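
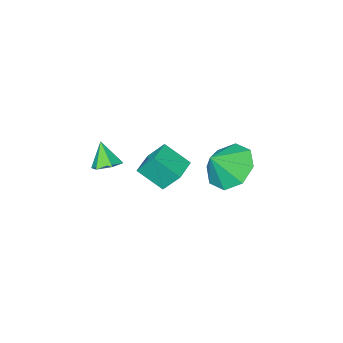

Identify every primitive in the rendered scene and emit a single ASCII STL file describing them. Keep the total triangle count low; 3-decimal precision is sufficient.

solid 
facet normal 0.094 0.508 -0.856
outer loop
vertex 1.181 -0.155 -1.141
vertex 0.749 0.197 -0.98
vertex 1.297 0.328 -0.842
endloop
endfacet
facet normal 0.840 -0.417 0.348
outer loop
vertex 1.181 -0.155 -1.141
vertex 1.297 0.328 -0.842
vertex 0.651 -0.337 -0.08
endloop
endfacet
facet normal 0.094 0.509 -0.856
outer loop
vertex 1.297 0.328 -0.842
vertex 0.749 0.197 -0.98
vertex 0.865 0.68 -0.68
endloop
endfacet
facet normal 0.556 0.332 0.762
outer loop
vertex 1.297 0.328 -0.842
vertex 0.865 0.68 -0.68
vertex 0.651 -0.337 -0.08
endloop
endfacet
facet normal 0.093 0.509 -0.856
outer loop
vertex 0.865 0.68 -0.68
vertex 0.749 0.197 -0.98
vertex 0.317 0.548 -0.818
endloop
endfacet
facet normal -0.325 0.530 0.783
outer loop
vertex 0.865 0.68 -0.68
vertex 0.317 0.548 -0.818
vertex 0.651 -0.337 -0.08
endloop
endfacet
facet normal 0.092 0.508 -0.856
outer loop
vertex 0.317 0.548 -0.818
vertex 0.749 0.197 -0.98
vertex 0.201 0.065 -1.117
endloop
endfacet
facet normal -0.920 -0.021 0.391
outer loop
vertex 0.317 0.548 -0.818
vertex 0.201 0.065 -1.117
vertex 0.651 -0.337 -0.08
endloop
endfacet
facet normal 0.092 0.507 -0.857
outer loop
vertex 0.201 0.065 -1.117
vertex 0.749 0.197 -0.98
vertex 0.633 -0.287 -1.279
endloop
endfacet
facet normal -0.637 -0.771 -0.023
outer loop
vertex 0.201 0.065 -1.117
vertex 0.633 -0.287 -1.279
vertex 0.651 -0.337 -0.08
endloop
endfacet
facet normal 0.094 0.507 -0.857
outer loop
vertex 0.633 -0.287 -1.279
vertex 0.749 0.197 -0.98
vertex 1.181 -0.155 -1.141
endloop
endfacet
facet normal 0.244 -0.969 -0.044
outer loop
vertex 0.633 -0.287 -1.279
vertex 1.181 -0.155 -1.141
vertex 0.651 -0.337 -0.08
endloop
endfacet
facet normal -0.441 0.664 -0.604
outer loop
vertex -2.102 1.192 -1.548
vertex -1.246 1.745 -1.565
vertex -1.757 0.631 -2.417
endloop
endfacet
facet normal -0.840 -0.543 0.017
outer loop
vertex -1.214 -0.185 -1.675
vertex -2.102 1.192 -1.548
vertex -1.757 0.631 -2.417
endloop
endfacet
facet normal -0.442 0.664 -0.603
outer loop
vertex -1.757 0.631 -2.417
vertex -1.246 1.745 -1.565
vertex -0.901 1.185 -2.434
endloop
endfacet
facet normal 0.317 -0.514 -0.797
outer loop
vertex -0.901 1.185 -2.434
vertex -1.214 -0.185 -1.675
vertex -1.757 0.631 -2.417
endloop
endfacet
facet normal -0.316 0.514 0.797
outer loop
vertex -2.102 1.192 -1.548
vertex -0.703 0.929 -0.823
vertex -1.246 1.745 -1.565
endloop
endfacet
facet normal -0.840 -0.543 0.017
outer loop
vertex -1.559 0.375 -0.806
vertex -2.102 1.192 -1.548
vertex -1.214 -0.185 -1.675
endloop
endfacet
facet normal -0.317 0.514 0.797
outer loop
vertex -1.559 0.375 -0.806
vertex -0.703 0.929 -0.823
vertex -2.102 1.192 -1.548
endloop
endfacet
facet normal 0.839 0.543 -0.017
outer loop
vertex -1.246 1.745 -1.565
vertex -0.703 0.929 -0.823
vertex -0.901 1.185 -2.434
endloop
endfacet
facet normal 0.316 -0.514 -0.797
outer loop
vertex -0.358 0.368 -1.692
vertex -1.214 -0.185 -1.675
vertex -0.901 1.185 -2.434
endloop
endfacet
facet normal 0.840 0.543 -0.017
outer loop
vertex -0.901 1.185 -2.434
vertex -0.703 0.929 -0.823
vertex -0.358 0.368 -1.692
endloop
endfacet
facet normal 0.441 -0.664 0.603
outer loop
vertex -0.358 0.368 -1.692
vertex -1.559 0.375 -0.806
vertex -1.214 -0.185 -1.675
endloop
endfacet
facet normal 0.442 -0.664 0.604
outer loop
vertex -0.703 0.929 -0.823
vertex -1.559 0.375 -0.806
vertex -0.358 0.368 -1.692
endloop
endfacet
facet normal -0.699 0.071 -0.712
outer loop
vertex -3.139 0.928 -3.389
vertex -3.87 1.173 -2.647
vertex -3.193 1.734 -3.256
endloop
endfacet
facet normal 0.994 0.079 -0.076
outer loop
vertex -3.139 0.928 -3.389
vertex -3.193 1.734 -3.256
vertex -3.03 1.087 -1.793
endloop
endfacet
facet normal -0.699 0.071 -0.711
outer loop
vertex -3.193 1.734 -3.256
vertex -3.87 1.173 -2.647
vertex -3.643 2.212 -2.766
endloop
endfacet
facet normal 0.798 0.579 0.167
outer loop
vertex -3.193 1.734 -3.256
vertex -3.643 2.212 -2.766
vertex -3.03 1.087 -1.793
endloop
endfacet
facet normal -0.699 0.071 -0.711
outer loop
vertex -3.643 2.212 -2.766
vertex -3.87 1.173 -2.647
vertex -4.226 2.08 -2.206
endloop
endfacet
facet normal 0.394 0.715 0.578
outer loop
vertex -3.643 2.212 -2.766
vertex -4.226 2.08 -2.206
vertex -3.03 1.087 -1.793
endloop
endfacet
facet normal -0.700 0.071 -0.711
outer loop
vertex -4.226 2.08 -2.206
vertex -3.87 1.173 -2.647
vertex -4.6 1.417 -1.904
endloop
endfacet
facet normal 0.020 0.405 0.914
outer loop
vertex -4.226 2.08 -2.206
vertex -4.6 1.417 -1.904
vertex -3.03 1.087 -1.793
endloop
endfacet
facet normal -0.700 0.072 -0.711
outer loop
vertex -4.6 1.417 -1.904
vertex -3.87 1.173 -2.647
vertex -4.547 0.611 -2.038
endloop
endfacet
facet normal -0.105 -0.170 0.980
outer loop
vertex -4.6 1.417 -1.904
vertex -4.547 0.611 -2.038
vertex -3.03 1.087 -1.793
endloop
endfacet
facet normal -0.699 0.070 -0.712
outer loop
vertex -4.547 0.611 -2.038
vertex -3.87 1.173 -2.647
vertex -4.096 0.134 -2.528
endloop
endfacet
facet normal 0.091 -0.670 0.737
outer loop
vertex -4.547 0.611 -2.038
vertex -4.096 0.134 -2.528
vertex -3.03 1.087 -1.793
endloop
endfacet
facet normal -0.699 0.071 -0.711
outer loop
vertex -4.096 0.134 -2.528
vertex -3.87 1.173 -2.647
vertex -3.513 0.265 -3.088
endloop
endfacet
facet normal 0.495 -0.805 0.327
outer loop
vertex -4.096 0.134 -2.528
vertex -3.513 0.265 -3.088
vertex -3.03 1.087 -1.793
endloop
endfacet
facet normal -0.699 0.071 -0.712
outer loop
vertex -3.513 0.265 -3.088
vertex -3.87 1.173 -2.647
vertex -3.139 0.928 -3.389
endloop
endfacet
facet normal 0.869 -0.495 -0.010
outer loop
vertex -3.513 0.265 -3.088
vertex -3.139 0.928 -3.389
vertex -3.03 1.087 -1.793
endloop
endfacet

endsolid


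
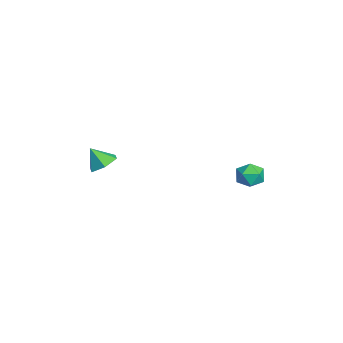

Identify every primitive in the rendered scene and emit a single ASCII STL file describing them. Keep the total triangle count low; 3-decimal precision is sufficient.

solid 
facet normal 0.168 0.566 0.807
outer loop
vertex 1.295 4.044 3.501
vertex 1.419 3.386 3.937
vertex 2.031 3.737 3.563
endloop
endfacet
facet normal 0.361 0.908 0.210
outer loop
vertex 1.295 4.044 3.501
vertex 2.031 3.737 3.563
vertex 1.767 4.005 2.858
endloop
endfacet
facet normal -0.212 0.954 -0.214
outer loop
vertex 1.295 4.044 3.501
vertex 1.767 4.005 2.858
vertex 0.993 3.819 2.796
endloop
endfacet
facet normal -0.759 0.639 0.121
outer loop
vertex 1.295 4.044 3.501
vertex 0.993 3.819 2.796
vertex 0.777 3.436 3.464
endloop
endfacet
facet normal -0.523 0.400 0.752
outer loop
vertex 1.295 4.044 3.501
vertex 0.777 3.436 3.464
vertex 1.419 3.386 3.937
endloop
endfacet
facet normal 0.850 0.512 -0.124
outer loop
vertex 1.767 4.005 2.858
vertex 2.031 3.737 3.563
vertex 2.183 3.324 2.896
endloop
endfacet
facet normal 0.539 -0.042 0.842
outer loop
vertex 2.031 3.737 3.563
vertex 1.419 3.386 3.937
vertex 1.967 2.941 3.564
endloop
endfacet
facet normal -0.579 -0.312 0.753
outer loop
vertex 1.419 3.386 3.937
vertex 0.777 3.436 3.464
vertex 1.193 2.755 3.502
endloop
endfacet
facet normal -0.961 0.077 -0.267
outer loop
vertex 0.777 3.436 3.464
vertex 0.993 3.819 2.796
vertex 0.929 3.023 2.797
endloop
endfacet
facet normal -0.076 0.584 -0.808
outer loop
vertex 0.993 3.819 2.796
vertex 1.767 4.005 2.858
vertex 1.541 3.374 2.423
endloop
endfacet
facet normal 0.759 -0.639 -0.121
outer loop
vertex 1.665 2.716 2.859
vertex 2.183 3.324 2.896
vertex 1.967 2.941 3.564
endloop
endfacet
facet normal 0.212 -0.954 0.214
outer loop
vertex 1.665 2.716 2.859
vertex 1.967 2.941 3.564
vertex 1.193 2.755 3.502
endloop
endfacet
facet normal -0.361 -0.908 -0.210
outer loop
vertex 1.665 2.716 2.859
vertex 1.193 2.755 3.502
vertex 0.929 3.023 2.797
endloop
endfacet
facet normal -0.168 -0.566 -0.807
outer loop
vertex 1.665 2.716 2.859
vertex 0.929 3.023 2.797
vertex 1.541 3.374 2.423
endloop
endfacet
facet normal 0.523 -0.400 -0.752
outer loop
vertex 1.665 2.716 2.859
vertex 1.541 3.374 2.423
vertex 2.183 3.324 2.896
endloop
endfacet
facet normal 0.961 -0.077 0.267
outer loop
vertex 1.967 2.941 3.564
vertex 2.183 3.324 2.896
vertex 2.031 3.737 3.563
endloop
endfacet
facet normal 0.076 -0.584 0.808
outer loop
vertex 1.193 2.755 3.502
vertex 1.967 2.941 3.564
vertex 1.419 3.386 3.937
endloop
endfacet
facet normal -0.850 -0.512 0.124
outer loop
vertex 0.929 3.023 2.797
vertex 1.193 2.755 3.502
vertex 0.777 3.436 3.464
endloop
endfacet
facet normal -0.539 0.042 -0.842
outer loop
vertex 1.541 3.374 2.423
vertex 0.929 3.023 2.797
vertex 0.993 3.819 2.796
endloop
endfacet
facet normal 0.579 0.312 -0.753
outer loop
vertex 2.183 3.324 2.896
vertex 1.541 3.374 2.423
vertex 1.767 4.005 2.858
endloop
endfacet
facet normal 0.220 0.534 -0.816
outer loop
vertex -0.622 -3.368 2.921
vertex -1.44 -3.385 2.689
vertex -1.151 -2.754 3.18
endloop
endfacet
facet normal 0.521 0.090 0.849
outer loop
vertex -0.622 -3.368 2.921
vertex -1.151 -2.754 3.18
vertex -1.7 -4.015 3.651
endloop
endfacet
facet normal 0.222 0.534 -0.816
outer loop
vertex -1.151 -2.754 3.18
vertex -1.44 -3.385 2.689
vertex -1.968 -2.771 2.947
endloop
endfacet
facet normal -0.255 0.434 0.864
outer loop
vertex -1.151 -2.754 3.18
vertex -1.968 -2.771 2.947
vertex -1.7 -4.015 3.651
endloop
endfacet
facet normal 0.222 0.534 -0.816
outer loop
vertex -1.968 -2.771 2.947
vertex -1.44 -3.385 2.689
vertex -2.257 -3.402 2.456
endloop
endfacet
facet normal -0.892 0.061 0.447
outer loop
vertex -1.968 -2.771 2.947
vertex -2.257 -3.402 2.456
vertex -1.7 -4.015 3.651
endloop
endfacet
facet normal 0.221 0.535 -0.815
outer loop
vertex -2.257 -3.402 2.456
vertex -1.44 -3.385 2.689
vertex -1.729 -4.015 2.197
endloop
endfacet
facet normal -0.754 -0.656 0.015
outer loop
vertex -2.257 -3.402 2.456
vertex -1.729 -4.015 2.197
vertex -1.7 -4.015 3.651
endloop
endfacet
facet normal 0.221 0.535 -0.815
outer loop
vertex -1.729 -4.015 2.197
vertex -1.44 -3.385 2.689
vertex -0.911 -3.998 2.43
endloop
endfacet
facet normal 0.021 -1.000 -0.000
outer loop
vertex -1.729 -4.015 2.197
vertex -0.911 -3.998 2.43
vertex -1.7 -4.015 3.651
endloop
endfacet
facet normal 0.220 0.535 -0.816
outer loop
vertex -0.911 -3.998 2.43
vertex -1.44 -3.385 2.689
vertex -0.622 -3.368 2.921
endloop
endfacet
facet normal 0.658 -0.627 0.417
outer loop
vertex -0.911 -3.998 2.43
vertex -0.622 -3.368 2.921
vertex -1.7 -4.015 3.651
endloop
endfacet

endsolid


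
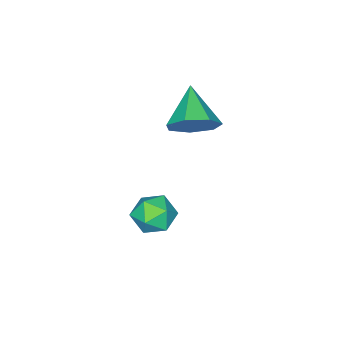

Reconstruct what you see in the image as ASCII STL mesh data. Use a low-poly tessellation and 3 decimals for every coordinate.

solid 
facet normal -0.976 0.142 0.164
outer loop
vertex -1.692 -1.755 -1.581
vertex -1.857 -2.652 -1.786
vertex -1.672 -2.401 -0.904
endloop
endfacet
facet normal -0.584 0.579 0.570
outer loop
vertex -1.692 -1.755 -1.581
vertex -1.672 -2.401 -0.904
vertex -1.024 -1.726 -0.926
endloop
endfacet
facet normal -0.177 0.975 0.137
outer loop
vertex -1.692 -1.755 -1.581
vertex -1.024 -1.726 -0.926
vertex -0.808 -1.561 -1.821
endloop
endfacet
facet normal -0.317 0.783 -0.535
outer loop
vertex -1.692 -1.755 -1.581
vertex -0.808 -1.561 -1.821
vertex -1.323 -2.133 -2.353
endloop
endfacet
facet normal -0.812 0.268 -0.519
outer loop
vertex -1.692 -1.755 -1.581
vertex -1.323 -2.133 -2.353
vertex -1.857 -2.652 -1.786
endloop
endfacet
facet normal -0.152 0.177 0.972
outer loop
vertex -1.024 -1.726 -0.926
vertex -1.672 -2.401 -0.904
vertex -0.777 -2.607 -0.727
endloop
endfacet
facet normal -0.788 -0.529 0.316
outer loop
vertex -1.672 -2.401 -0.904
vertex -1.857 -2.652 -1.786
vertex -1.292 -3.179 -1.259
endloop
endfacet
facet normal -0.522 -0.325 -0.789
outer loop
vertex -1.857 -2.652 -1.786
vertex -1.323 -2.133 -2.353
vertex -1.076 -3.014 -2.154
endloop
endfacet
facet normal 0.278 0.508 -0.815
outer loop
vertex -1.323 -2.133 -2.353
vertex -0.808 -1.561 -1.821
vertex -0.428 -2.339 -2.176
endloop
endfacet
facet normal 0.507 0.817 0.273
outer loop
vertex -0.808 -1.561 -1.821
vertex -1.024 -1.726 -0.926
vertex -0.243 -2.088 -1.294
endloop
endfacet
facet normal 0.317 -0.783 0.535
outer loop
vertex -0.408 -2.985 -1.499
vertex -0.777 -2.607 -0.727
vertex -1.292 -3.179 -1.259
endloop
endfacet
facet normal 0.177 -0.975 -0.137
outer loop
vertex -0.408 -2.985 -1.499
vertex -1.292 -3.179 -1.259
vertex -1.076 -3.014 -2.154
endloop
endfacet
facet normal 0.584 -0.579 -0.570
outer loop
vertex -0.408 -2.985 -1.499
vertex -1.076 -3.014 -2.154
vertex -0.428 -2.339 -2.176
endloop
endfacet
facet normal 0.976 -0.142 -0.164
outer loop
vertex -0.408 -2.985 -1.499
vertex -0.428 -2.339 -2.176
vertex -0.243 -2.088 -1.294
endloop
endfacet
facet normal 0.812 -0.268 0.519
outer loop
vertex -0.408 -2.985 -1.499
vertex -0.243 -2.088 -1.294
vertex -0.777 -2.607 -0.727
endloop
endfacet
facet normal -0.278 -0.508 0.815
outer loop
vertex -1.292 -3.179 -1.259
vertex -0.777 -2.607 -0.727
vertex -1.672 -2.401 -0.904
endloop
endfacet
facet normal -0.507 -0.817 -0.273
outer loop
vertex -1.076 -3.014 -2.154
vertex -1.292 -3.179 -1.259
vertex -1.857 -2.652 -1.786
endloop
endfacet
facet normal 0.152 -0.177 -0.972
outer loop
vertex -0.428 -2.339 -2.176
vertex -1.076 -3.014 -2.154
vertex -1.323 -2.133 -2.353
endloop
endfacet
facet normal 0.788 0.529 -0.316
outer loop
vertex -0.243 -2.088 -1.294
vertex -0.428 -2.339 -2.176
vertex -0.808 -1.561 -1.821
endloop
endfacet
facet normal 0.522 0.325 0.789
outer loop
vertex -0.777 -2.607 -0.727
vertex -0.243 -2.088 -1.294
vertex -1.024 -1.726 -0.926
endloop
endfacet
facet normal 0.601 0.583 -0.546
outer loop
vertex -2.092 -1.801 3.505
vertex -2.73 -1.906 2.691
vertex -2.749 -1.185 3.44
endloop
endfacet
facet normal 0.020 0.126 0.992
outer loop
vertex -2.092 -1.801 3.505
vertex -2.749 -1.185 3.44
vertex -3.83 -2.974 3.689
endloop
endfacet
facet normal 0.601 0.583 -0.546
outer loop
vertex -2.749 -1.185 3.44
vertex -2.73 -1.906 2.691
vertex -3.392 -1.112 2.811
endloop
endfacet
facet normal -0.597 0.453 0.663
outer loop
vertex -2.749 -1.185 3.44
vertex -3.392 -1.112 2.811
vertex -3.83 -2.974 3.689
endloop
endfacet
facet normal 0.601 0.584 -0.546
outer loop
vertex -3.392 -1.112 2.811
vertex -2.73 -1.906 2.691
vertex -3.536 -1.637 2.091
endloop
endfacet
facet normal -0.971 0.238 0.021
outer loop
vertex -3.392 -1.112 2.811
vertex -3.536 -1.637 2.091
vertex -3.83 -2.974 3.689
endloop
endfacet
facet normal 0.601 0.584 -0.546
outer loop
vertex -3.536 -1.637 2.091
vertex -2.73 -1.906 2.691
vertex -3.074 -2.364 1.822
endloop
endfacet
facet normal -0.820 -0.355 -0.448
outer loop
vertex -3.536 -1.637 2.091
vertex -3.074 -2.364 1.822
vertex -3.83 -2.974 3.689
endloop
endfacet
facet normal 0.601 0.584 -0.546
outer loop
vertex -3.074 -2.364 1.822
vertex -2.73 -1.906 2.691
vertex -2.352 -2.746 2.208
endloop
endfacet
facet normal -0.257 -0.883 -0.393
outer loop
vertex -3.074 -2.364 1.822
vertex -2.352 -2.746 2.208
vertex -3.83 -2.974 3.689
endloop
endfacet
facet normal 0.601 0.584 -0.546
outer loop
vertex -2.352 -2.746 2.208
vertex -2.73 -1.906 2.691
vertex -1.916 -2.495 2.957
endloop
endfacet
facet normal 0.292 -0.945 0.146
outer loop
vertex -2.352 -2.746 2.208
vertex -1.916 -2.495 2.957
vertex -3.83 -2.974 3.689
endloop
endfacet
facet normal 0.601 0.584 -0.546
outer loop
vertex -1.916 -2.495 2.957
vertex -2.73 -1.906 2.691
vertex -2.092 -1.801 3.505
endloop
endfacet
facet normal 0.416 -0.496 0.762
outer loop
vertex -1.916 -2.495 2.957
vertex -2.092 -1.801 3.505
vertex -3.83 -2.974 3.689
endloop
endfacet

endsolid


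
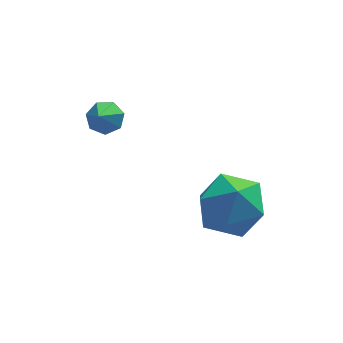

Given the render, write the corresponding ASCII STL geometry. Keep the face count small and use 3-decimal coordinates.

solid 
facet normal 0.307 0.263 0.915
outer loop
vertex 2.036 -2.459 -0.586
vertex 2.251 -3.434 -0.378
vertex 2.963 -2.831 -0.79
endloop
endfacet
facet normal 0.416 0.791 0.448
outer loop
vertex 2.036 -2.459 -0.586
vertex 2.963 -2.831 -0.79
vertex 2.504 -2.211 -1.458
endloop
endfacet
facet normal -0.213 0.964 0.160
outer loop
vertex 2.036 -2.459 -0.586
vertex 2.504 -2.211 -1.458
vertex 1.508 -2.431 -1.458
endloop
endfacet
facet normal -0.711 0.542 0.448
outer loop
vertex 2.036 -2.459 -0.586
vertex 1.508 -2.431 -1.458
vertex 1.352 -3.186 -0.791
endloop
endfacet
facet normal -0.390 0.109 0.914
outer loop
vertex 2.036 -2.459 -0.586
vertex 1.352 -3.186 -0.791
vertex 2.251 -3.434 -0.378
endloop
endfacet
facet normal 0.837 0.542 -0.072
outer loop
vertex 2.504 -2.211 -1.458
vertex 2.963 -2.831 -0.79
vertex 3.008 -3.034 -1.789
endloop
endfacet
facet normal 0.660 -0.313 0.683
outer loop
vertex 2.963 -2.831 -0.79
vertex 2.251 -3.434 -0.378
vertex 2.852 -3.789 -1.122
endloop
endfacet
facet normal -0.468 -0.561 0.682
outer loop
vertex 2.251 -3.434 -0.378
vertex 1.352 -3.186 -0.791
vertex 1.856 -4.009 -1.122
endloop
endfacet
facet normal -0.988 0.140 -0.073
outer loop
vertex 1.352 -3.186 -0.791
vertex 1.508 -2.431 -1.458
vertex 1.397 -3.389 -1.79
endloop
endfacet
facet normal -0.182 0.822 -0.539
outer loop
vertex 1.508 -2.431 -1.458
vertex 2.504 -2.211 -1.458
vertex 2.109 -2.786 -2.202
endloop
endfacet
facet normal 0.711 -0.542 -0.448
outer loop
vertex 2.324 -3.761 -1.994
vertex 3.008 -3.034 -1.789
vertex 2.852 -3.789 -1.122
endloop
endfacet
facet normal 0.213 -0.964 -0.160
outer loop
vertex 2.324 -3.761 -1.994
vertex 2.852 -3.789 -1.122
vertex 1.856 -4.009 -1.122
endloop
endfacet
facet normal -0.416 -0.791 -0.448
outer loop
vertex 2.324 -3.761 -1.994
vertex 1.856 -4.009 -1.122
vertex 1.397 -3.389 -1.79
endloop
endfacet
facet normal -0.307 -0.263 -0.915
outer loop
vertex 2.324 -3.761 -1.994
vertex 1.397 -3.389 -1.79
vertex 2.109 -2.786 -2.202
endloop
endfacet
facet normal 0.390 -0.109 -0.914
outer loop
vertex 2.324 -3.761 -1.994
vertex 2.109 -2.786 -2.202
vertex 3.008 -3.034 -1.789
endloop
endfacet
facet normal 0.988 -0.140 0.073
outer loop
vertex 2.852 -3.789 -1.122
vertex 3.008 -3.034 -1.789
vertex 2.963 -2.831 -0.79
endloop
endfacet
facet normal 0.182 -0.822 0.539
outer loop
vertex 1.856 -4.009 -1.122
vertex 2.852 -3.789 -1.122
vertex 2.251 -3.434 -0.378
endloop
endfacet
facet normal -0.837 -0.542 0.072
outer loop
vertex 1.397 -3.389 -1.79
vertex 1.856 -4.009 -1.122
vertex 1.352 -3.186 -0.791
endloop
endfacet
facet normal -0.660 0.313 -0.683
outer loop
vertex 2.109 -2.786 -2.202
vertex 1.397 -3.389 -1.79
vertex 1.508 -2.431 -1.458
endloop
endfacet
facet normal 0.468 0.561 -0.682
outer loop
vertex 3.008 -3.034 -1.789
vertex 2.109 -2.786 -2.202
vertex 2.504 -2.211 -1.458
endloop
endfacet
facet normal 0.243 0.647 -0.723
outer loop
vertex -0.267 0.158 0.33
vertex -0.542 -0.121 -0.012
vertex -0.701 0.273 0.287
endloop
endfacet
facet normal 0.021 0.419 0.908
outer loop
vertex -0.267 0.158 0.33
vertex -0.701 0.273 0.287
vertex -0.818 -0.859 0.812
endloop
endfacet
facet normal 0.242 0.647 -0.723
outer loop
vertex -0.701 0.273 0.287
vertex -0.542 -0.121 -0.012
vertex -1.015 0.091 0.019
endloop
endfacet
facet normal -0.717 0.353 0.601
outer loop
vertex -0.701 0.273 0.287
vertex -1.015 0.091 0.019
vertex -0.818 -0.859 0.812
endloop
endfacet
facet normal 0.243 0.647 -0.723
outer loop
vertex -1.015 0.091 0.019
vertex -0.542 -0.121 -0.012
vertex -0.973 -0.25 -0.272
endloop
endfacet
facet normal -0.985 -0.163 0.049
outer loop
vertex -1.015 0.091 0.019
vertex -0.973 -0.25 -0.272
vertex -0.818 -0.859 0.812
endloop
endfacet
facet normal 0.243 0.647 -0.723
outer loop
vertex -0.973 -0.25 -0.272
vertex -0.542 -0.121 -0.012
vertex -0.606 -0.495 -0.368
endloop
endfacet
facet normal -0.582 -0.742 -0.333
outer loop
vertex -0.973 -0.25 -0.272
vertex -0.606 -0.495 -0.368
vertex -0.818 -0.859 0.812
endloop
endfacet
facet normal 0.243 0.647 -0.723
outer loop
vertex -0.606 -0.495 -0.368
vertex -0.542 -0.121 -0.012
vertex -0.19 -0.458 -0.195
endloop
endfacet
facet normal 0.191 -0.947 -0.258
outer loop
vertex -0.606 -0.495 -0.368
vertex -0.19 -0.458 -0.195
vertex -0.818 -0.859 0.812
endloop
endfacet
facet normal 0.242 0.646 -0.724
outer loop
vertex -0.19 -0.458 -0.195
vertex -0.542 -0.121 -0.012
vertex -0.04 -0.167 0.115
endloop
endfacet
facet normal 0.751 -0.622 0.221
outer loop
vertex -0.19 -0.458 -0.195
vertex -0.04 -0.167 0.115
vertex -0.818 -0.859 0.812
endloop
endfacet
facet normal 0.242 0.647 -0.723
outer loop
vertex -0.04 -0.167 0.115
vertex -0.542 -0.121 -0.012
vertex -0.267 0.158 0.33
endloop
endfacet
facet normal 0.675 -0.016 0.737
outer loop
vertex -0.04 -0.167 0.115
vertex -0.267 0.158 0.33
vertex -0.818 -0.859 0.812
endloop
endfacet

endsolid


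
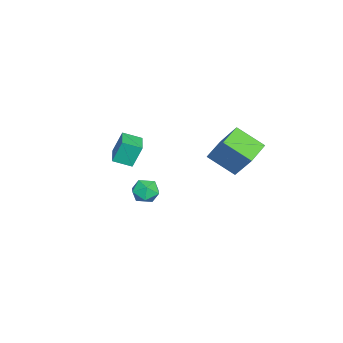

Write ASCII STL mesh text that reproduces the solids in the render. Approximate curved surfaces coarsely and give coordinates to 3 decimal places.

solid 
facet normal -0.848 0.438 0.298
outer loop
vertex 1.81 0.64 2.268
vertex 1.628 0.081 2.572
vertex 1.979 0.537 2.9
endloop
endfacet
facet normal -0.323 0.917 0.236
outer loop
vertex 1.81 0.64 2.268
vertex 1.979 0.537 2.9
vertex 2.418 0.8 2.478
endloop
endfacet
facet normal -0.085 0.896 -0.436
outer loop
vertex 1.81 0.64 2.268
vertex 2.418 0.8 2.478
vertex 2.337 0.506 1.89
endloop
endfacet
facet normal -0.463 0.405 -0.789
outer loop
vertex 1.81 0.64 2.268
vertex 2.337 0.506 1.89
vertex 1.849 0.062 1.948
endloop
endfacet
facet normal -0.934 0.122 -0.335
outer loop
vertex 1.81 0.64 2.268
vertex 1.849 0.062 1.948
vertex 1.628 0.081 2.572
endloop
endfacet
facet normal 0.212 0.715 0.666
outer loop
vertex 2.418 0.8 2.478
vertex 1.979 0.537 2.9
vertex 2.611 0.338 2.912
endloop
endfacet
facet normal -0.639 -0.060 0.767
outer loop
vertex 1.979 0.537 2.9
vertex 1.628 0.081 2.572
vertex 2.123 -0.106 2.97
endloop
endfacet
facet normal -0.780 -0.569 -0.259
outer loop
vertex 1.628 0.081 2.572
vertex 1.849 0.062 1.948
vertex 2.042 -0.4 2.382
endloop
endfacet
facet normal -0.016 -0.112 -0.994
outer loop
vertex 1.849 0.062 1.948
vertex 2.337 0.506 1.89
vertex 2.481 -0.137 1.96
endloop
endfacet
facet normal 0.597 0.681 -0.423
outer loop
vertex 2.337 0.506 1.89
vertex 2.418 0.8 2.478
vertex 2.832 0.319 2.288
endloop
endfacet
facet normal 0.463 -0.405 0.789
outer loop
vertex 2.65 -0.24 2.592
vertex 2.611 0.338 2.912
vertex 2.123 -0.106 2.97
endloop
endfacet
facet normal 0.085 -0.896 0.436
outer loop
vertex 2.65 -0.24 2.592
vertex 2.123 -0.106 2.97
vertex 2.042 -0.4 2.382
endloop
endfacet
facet normal 0.323 -0.917 -0.236
outer loop
vertex 2.65 -0.24 2.592
vertex 2.042 -0.4 2.382
vertex 2.481 -0.137 1.96
endloop
endfacet
facet normal 0.848 -0.438 -0.298
outer loop
vertex 2.65 -0.24 2.592
vertex 2.481 -0.137 1.96
vertex 2.832 0.319 2.288
endloop
endfacet
facet normal 0.934 -0.122 0.335
outer loop
vertex 2.65 -0.24 2.592
vertex 2.832 0.319 2.288
vertex 2.611 0.338 2.912
endloop
endfacet
facet normal 0.016 0.112 0.994
outer loop
vertex 2.123 -0.106 2.97
vertex 2.611 0.338 2.912
vertex 1.979 0.537 2.9
endloop
endfacet
facet normal -0.597 -0.681 0.423
outer loop
vertex 2.042 -0.4 2.382
vertex 2.123 -0.106 2.97
vertex 1.628 0.081 2.572
endloop
endfacet
facet normal -0.212 -0.715 -0.666
outer loop
vertex 2.481 -0.137 1.96
vertex 2.042 -0.4 2.382
vertex 1.849 0.062 1.948
endloop
endfacet
facet normal 0.639 0.060 -0.767
outer loop
vertex 2.832 0.319 2.288
vertex 2.481 -0.137 1.96
vertex 2.337 0.506 1.89
endloop
endfacet
facet normal 0.780 0.569 0.259
outer loop
vertex 2.611 0.338 2.912
vertex 2.832 0.319 2.288
vertex 2.418 0.8 2.478
endloop
endfacet
facet normal -0.971 -0.228 -0.072
outer loop
vertex -3.815 -2.226 1.927
vertex -3.99 -1.37 1.58
vertex -3.635 -2.64 0.815
endloop
endfacet
facet normal 0.187 -0.910 0.369
outer loop
vertex -2.49 -2.37 0.9
vertex -3.815 -2.226 1.927
vertex -3.635 -2.64 0.815
endloop
endfacet
facet normal -0.971 -0.229 -0.071
outer loop
vertex -3.635 -2.64 0.815
vertex -3.99 -1.37 1.58
vertex -3.811 -1.784 0.468
endloop
endfacet
facet normal 0.150 -0.345 -0.927
outer loop
vertex -3.811 -1.784 0.468
vertex -2.49 -2.37 0.9
vertex -3.635 -2.64 0.815
endloop
endfacet
facet normal -0.150 0.345 0.927
outer loop
vertex -3.815 -2.226 1.927
vertex -2.845 -1.1 1.665
vertex -3.99 -1.37 1.58
endloop
endfacet
facet normal 0.187 -0.910 0.369
outer loop
vertex -2.669 -1.956 2.012
vertex -3.815 -2.226 1.927
vertex -2.49 -2.37 0.9
endloop
endfacet
facet normal -0.150 0.345 0.927
outer loop
vertex -2.669 -1.956 2.012
vertex -2.845 -1.1 1.665
vertex -3.815 -2.226 1.927
endloop
endfacet
facet normal -0.187 0.910 -0.369
outer loop
vertex -3.99 -1.37 1.58
vertex -2.845 -1.1 1.665
vertex -3.811 -1.784 0.468
endloop
endfacet
facet normal 0.150 -0.345 -0.927
outer loop
vertex -2.665 -1.514 0.553
vertex -2.49 -2.37 0.9
vertex -3.811 -1.784 0.468
endloop
endfacet
facet normal -0.187 0.910 -0.369
outer loop
vertex -3.811 -1.784 0.468
vertex -2.845 -1.1 1.665
vertex -2.665 -1.514 0.553
endloop
endfacet
facet normal 0.971 0.228 0.072
outer loop
vertex -2.665 -1.514 0.553
vertex -2.669 -1.956 2.012
vertex -2.49 -2.37 0.9
endloop
endfacet
facet normal 0.971 0.229 0.072
outer loop
vertex -2.845 -1.1 1.665
vertex -2.669 -1.956 2.012
vertex -2.665 -1.514 0.553
endloop
endfacet
facet normal -0.936 0.284 0.209
outer loop
vertex -2.783 2.327 2.573
vertex -2.25 3.115 3.885
vertex -2.588 3.583 1.739
endloop
endfacet
facet normal -0.329 -0.486 -0.809
outer loop
vertex -1.41 3.225 1.475
vertex -2.783 2.327 2.573
vertex -2.588 3.583 1.739
endloop
endfacet
facet normal -0.936 0.284 0.209
outer loop
vertex -2.588 3.583 1.739
vertex -2.25 3.115 3.885
vertex -2.055 4.371 3.05
endloop
endfacet
facet normal 0.128 0.826 -0.549
outer loop
vertex -2.055 4.371 3.05
vertex -1.41 3.225 1.475
vertex -2.588 3.583 1.739
endloop
endfacet
facet normal -0.128 -0.826 0.548
outer loop
vertex -2.783 2.327 2.573
vertex -1.072 2.757 3.621
vertex -2.25 3.115 3.885
endloop
endfacet
facet normal -0.329 -0.487 -0.809
outer loop
vertex -1.605 1.969 2.31
vertex -2.783 2.327 2.573
vertex -1.41 3.225 1.475
endloop
endfacet
facet normal -0.129 -0.826 0.549
outer loop
vertex -1.605 1.969 2.31
vertex -1.072 2.757 3.621
vertex -2.783 2.327 2.573
endloop
endfacet
facet normal 0.329 0.487 0.809
outer loop
vertex -2.25 3.115 3.885
vertex -1.072 2.757 3.621
vertex -2.055 4.371 3.05
endloop
endfacet
facet normal 0.129 0.826 -0.548
outer loop
vertex -0.877 4.013 2.787
vertex -1.41 3.225 1.475
vertex -2.055 4.371 3.05
endloop
endfacet
facet normal 0.329 0.487 0.810
outer loop
vertex -2.055 4.371 3.05
vertex -1.072 2.757 3.621
vertex -0.877 4.013 2.787
endloop
endfacet
facet normal 0.936 -0.284 -0.209
outer loop
vertex -0.877 4.013 2.787
vertex -1.605 1.969 2.31
vertex -1.41 3.225 1.475
endloop
endfacet
facet normal 0.936 -0.284 -0.209
outer loop
vertex -1.072 2.757 3.621
vertex -1.605 1.969 2.31
vertex -0.877 4.013 2.787
endloop
endfacet

endsolid


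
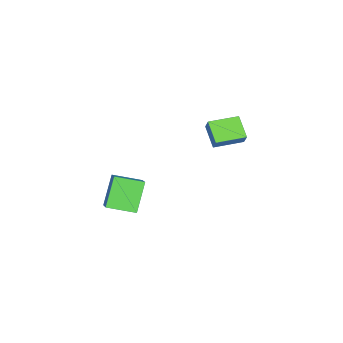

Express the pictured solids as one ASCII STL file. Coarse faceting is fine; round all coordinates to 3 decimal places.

solid 
facet normal -0.614 -0.601 0.511
outer loop
vertex -2.113 -0.576 2.127
vertex -3.366 0.717 2.143
vertex -2.448 -0.891 1.354
endloop
endfacet
facet normal 0.696 -0.718 -0.009
outer loop
vertex -1.514 0.023 0.577
vertex -2.113 -0.576 2.127
vertex -2.448 -0.891 1.354
endloop
endfacet
facet normal -0.614 -0.601 0.511
outer loop
vertex -2.448 -0.891 1.354
vertex -3.366 0.717 2.143
vertex -3.701 0.401 1.369
endloop
endfacet
facet normal -0.372 -0.351 -0.860
outer loop
vertex -3.701 0.401 1.369
vertex -1.514 0.023 0.577
vertex -2.448 -0.891 1.354
endloop
endfacet
facet normal 0.372 0.350 0.859
outer loop
vertex -2.113 -0.576 2.127
vertex -2.432 1.631 1.366
vertex -3.366 0.717 2.143
endloop
endfacet
facet normal 0.696 -0.718 -0.008
outer loop
vertex -1.179 0.339 1.351
vertex -2.113 -0.576 2.127
vertex -1.514 0.023 0.577
endloop
endfacet
facet normal 0.371 0.350 0.860
outer loop
vertex -1.179 0.339 1.351
vertex -2.432 1.631 1.366
vertex -2.113 -0.576 2.127
endloop
endfacet
facet normal -0.696 0.718 0.008
outer loop
vertex -3.366 0.717 2.143
vertex -2.432 1.631 1.366
vertex -3.701 0.401 1.369
endloop
endfacet
facet normal -0.372 -0.350 -0.860
outer loop
vertex -2.767 1.316 0.593
vertex -1.514 0.023 0.577
vertex -3.701 0.401 1.369
endloop
endfacet
facet normal -0.696 0.718 0.009
outer loop
vertex -3.701 0.401 1.369
vertex -2.432 1.631 1.366
vertex -2.767 1.316 0.593
endloop
endfacet
facet normal 0.614 0.601 -0.511
outer loop
vertex -2.767 1.316 0.593
vertex -1.179 0.339 1.351
vertex -1.514 0.023 0.577
endloop
endfacet
facet normal 0.614 0.601 -0.511
outer loop
vertex -2.432 1.631 1.366
vertex -1.179 0.339 1.351
vertex -2.767 1.316 0.593
endloop
endfacet
facet normal -0.663 -0.460 -0.591
outer loop
vertex 3.146 -3.801 0.388
vertex 2.48 -2.305 -0.029
vertex 4.419 -3.662 -1.148
endloop
endfacet
facet normal 0.394 -0.885 0.247
outer loop
vertex 5.38 -2.995 -0.291
vertex 3.146 -3.801 0.388
vertex 4.419 -3.662 -1.148
endloop
endfacet
facet normal -0.663 -0.460 -0.591
outer loop
vertex 4.419 -3.662 -1.148
vertex 2.48 -2.305 -0.029
vertex 3.753 -2.166 -1.565
endloop
endfacet
facet normal 0.637 0.069 -0.768
outer loop
vertex 3.753 -2.166 -1.565
vertex 5.38 -2.995 -0.291
vertex 4.419 -3.662 -1.148
endloop
endfacet
facet normal -0.637 -0.069 0.768
outer loop
vertex 3.146 -3.801 0.388
vertex 3.441 -1.638 0.828
vertex 2.48 -2.305 -0.029
endloop
endfacet
facet normal 0.394 -0.885 0.247
outer loop
vertex 4.107 -3.134 1.245
vertex 3.146 -3.801 0.388
vertex 5.38 -2.995 -0.291
endloop
endfacet
facet normal -0.637 -0.069 0.768
outer loop
vertex 4.107 -3.134 1.245
vertex 3.441 -1.638 0.828
vertex 3.146 -3.801 0.388
endloop
endfacet
facet normal -0.394 0.885 -0.247
outer loop
vertex 2.48 -2.305 -0.029
vertex 3.441 -1.638 0.828
vertex 3.753 -2.166 -1.565
endloop
endfacet
facet normal 0.637 0.069 -0.768
outer loop
vertex 4.714 -1.499 -0.708
vertex 5.38 -2.995 -0.291
vertex 3.753 -2.166 -1.565
endloop
endfacet
facet normal -0.394 0.885 -0.247
outer loop
vertex 3.753 -2.166 -1.565
vertex 3.441 -1.638 0.828
vertex 4.714 -1.499 -0.708
endloop
endfacet
facet normal 0.663 0.460 0.591
outer loop
vertex 4.714 -1.499 -0.708
vertex 4.107 -3.134 1.245
vertex 5.38 -2.995 -0.291
endloop
endfacet
facet normal 0.663 0.460 0.591
outer loop
vertex 3.441 -1.638 0.828
vertex 4.107 -3.134 1.245
vertex 4.714 -1.499 -0.708
endloop
endfacet

endsolid


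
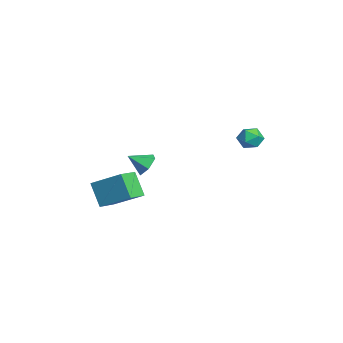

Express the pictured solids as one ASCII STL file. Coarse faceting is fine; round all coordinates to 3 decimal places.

solid 
facet normal 0.068 0.818 -0.571
outer loop
vertex -3.599 -1.248 -0.326
vertex -3.95 -1.633 -0.92
vertex -4.386 -1.232 -0.397
endloop
endfacet
facet normal -0.088 0.091 0.992
outer loop
vertex -3.599 -1.248 -0.326
vertex -4.386 -1.232 -0.397
vertex -4.03 -2.607 -0.24
endloop
endfacet
facet normal 0.067 0.818 -0.571
outer loop
vertex -4.386 -1.232 -0.397
vertex -3.95 -1.633 -0.92
vertex -4.737 -1.618 -0.991
endloop
endfacet
facet normal -0.808 -0.144 0.571
outer loop
vertex -4.386 -1.232 -0.397
vertex -4.737 -1.618 -0.991
vertex -4.03 -2.607 -0.24
endloop
endfacet
facet normal 0.067 0.818 -0.571
outer loop
vertex -4.737 -1.618 -0.991
vertex -3.95 -1.633 -0.92
vertex -4.301 -2.019 -1.514
endloop
endfacet
facet normal -0.754 -0.642 -0.136
outer loop
vertex -4.737 -1.618 -0.991
vertex -4.301 -2.019 -1.514
vertex -4.03 -2.607 -0.24
endloop
endfacet
facet normal 0.067 0.818 -0.571
outer loop
vertex -4.301 -2.019 -1.514
vertex -3.95 -1.633 -0.92
vertex -3.514 -2.034 -1.443
endloop
endfacet
facet normal 0.021 -0.906 -0.423
outer loop
vertex -4.301 -2.019 -1.514
vertex -3.514 -2.034 -1.443
vertex -4.03 -2.607 -0.24
endloop
endfacet
facet normal 0.068 0.818 -0.571
outer loop
vertex -3.514 -2.034 -1.443
vertex -3.95 -1.633 -0.92
vertex -3.163 -1.649 -0.849
endloop
endfacet
facet normal 0.741 -0.672 -0.002
outer loop
vertex -3.514 -2.034 -1.443
vertex -3.163 -1.649 -0.849
vertex -4.03 -2.607 -0.24
endloop
endfacet
facet normal 0.068 0.818 -0.571
outer loop
vertex -3.163 -1.649 -0.849
vertex -3.95 -1.633 -0.92
vertex -3.599 -1.248 -0.326
endloop
endfacet
facet normal 0.687 -0.173 0.706
outer loop
vertex -3.163 -1.649 -0.849
vertex -3.599 -1.248 -0.326
vertex -4.03 -2.607 -0.24
endloop
endfacet
facet normal -0.993 -0.112 0.027
outer loop
vertex -2.258 3.679 1.658
vertex -2.191 3.004 1.321
vertex -2.176 3.053 2.076
endloop
endfacet
facet normal -0.768 0.283 0.575
outer loop
vertex -2.258 3.679 1.658
vertex -2.176 3.053 2.076
vertex -1.803 3.685 2.263
endloop
endfacet
facet normal -0.424 0.851 0.310
outer loop
vertex -2.258 3.679 1.658
vertex -1.803 3.685 2.263
vertex -1.587 4.026 1.623
endloop
endfacet
facet normal -0.437 0.805 -0.401
outer loop
vertex -2.258 3.679 1.658
vertex -1.587 4.026 1.623
vertex -1.826 3.606 1.041
endloop
endfacet
facet normal -0.789 0.210 -0.577
outer loop
vertex -2.258 3.679 1.658
vertex -1.826 3.606 1.041
vertex -2.191 3.004 1.321
endloop
endfacet
facet normal -0.299 -0.104 0.949
outer loop
vertex -1.803 3.685 2.263
vertex -2.176 3.053 2.076
vertex -1.454 3.014 2.299
endloop
endfacet
facet normal -0.663 -0.746 0.062
outer loop
vertex -2.176 3.053 2.076
vertex -2.191 3.004 1.321
vertex -1.693 2.594 1.717
endloop
endfacet
facet normal -0.334 -0.223 -0.916
outer loop
vertex -2.191 3.004 1.321
vertex -1.826 3.606 1.041
vertex -1.477 2.935 1.077
endloop
endfacet
facet normal 0.235 0.740 -0.630
outer loop
vertex -1.826 3.606 1.041
vertex -1.587 4.026 1.623
vertex -1.104 3.567 1.264
endloop
endfacet
facet normal 0.257 0.814 0.521
outer loop
vertex -1.587 4.026 1.623
vertex -1.803 3.685 2.263
vertex -1.089 3.616 2.019
endloop
endfacet
facet normal 0.437 -0.805 0.401
outer loop
vertex -1.022 2.941 1.682
vertex -1.454 3.014 2.299
vertex -1.693 2.594 1.717
endloop
endfacet
facet normal 0.424 -0.851 -0.310
outer loop
vertex -1.022 2.941 1.682
vertex -1.693 2.594 1.717
vertex -1.477 2.935 1.077
endloop
endfacet
facet normal 0.768 -0.283 -0.575
outer loop
vertex -1.022 2.941 1.682
vertex -1.477 2.935 1.077
vertex -1.104 3.567 1.264
endloop
endfacet
facet normal 0.993 0.112 -0.027
outer loop
vertex -1.022 2.941 1.682
vertex -1.104 3.567 1.264
vertex -1.089 3.616 2.019
endloop
endfacet
facet normal 0.789 -0.210 0.577
outer loop
vertex -1.022 2.941 1.682
vertex -1.089 3.616 2.019
vertex -1.454 3.014 2.299
endloop
endfacet
facet normal -0.235 -0.740 0.630
outer loop
vertex -1.693 2.594 1.717
vertex -1.454 3.014 2.299
vertex -2.176 3.053 2.076
endloop
endfacet
facet normal -0.257 -0.814 -0.521
outer loop
vertex -1.477 2.935 1.077
vertex -1.693 2.594 1.717
vertex -2.191 3.004 1.321
endloop
endfacet
facet normal 0.299 0.104 -0.949
outer loop
vertex -1.104 3.567 1.264
vertex -1.477 2.935 1.077
vertex -1.826 3.606 1.041
endloop
endfacet
facet normal 0.663 0.746 -0.062
outer loop
vertex -1.089 3.616 2.019
vertex -1.104 3.567 1.264
vertex -1.587 4.026 1.623
endloop
endfacet
facet normal 0.334 0.223 0.916
outer loop
vertex -1.454 3.014 2.299
vertex -1.089 3.616 2.019
vertex -1.803 3.685 2.263
endloop
endfacet
facet normal -0.698 0.675 -0.239
outer loop
vertex -3.929 -2.252 -1.375
vertex -3.108 -1.88 -2.721
vertex -4.977 -3.703 -2.415
endloop
endfacet
facet normal -0.507 -0.230 0.831
outer loop
vertex -4.112 -4.54 -2.119
vertex -3.929 -2.252 -1.375
vertex -4.977 -3.703 -2.415
endloop
endfacet
facet normal -0.698 0.675 -0.239
outer loop
vertex -4.977 -3.703 -2.415
vertex -3.108 -1.88 -2.721
vertex -4.156 -3.331 -3.761
endloop
endfacet
facet normal -0.506 -0.701 -0.502
outer loop
vertex -4.156 -3.331 -3.761
vertex -4.112 -4.54 -2.119
vertex -4.977 -3.703 -2.415
endloop
endfacet
facet normal 0.506 0.701 0.502
outer loop
vertex -3.929 -2.252 -1.375
vertex -2.243 -2.717 -2.425
vertex -3.108 -1.88 -2.721
endloop
endfacet
facet normal -0.507 -0.230 0.831
outer loop
vertex -3.064 -3.089 -1.079
vertex -3.929 -2.252 -1.375
vertex -4.112 -4.54 -2.119
endloop
endfacet
facet normal 0.506 0.701 0.502
outer loop
vertex -3.064 -3.089 -1.079
vertex -2.243 -2.717 -2.425
vertex -3.929 -2.252 -1.375
endloop
endfacet
facet normal 0.507 0.230 -0.831
outer loop
vertex -3.108 -1.88 -2.721
vertex -2.243 -2.717 -2.425
vertex -4.156 -3.331 -3.761
endloop
endfacet
facet normal -0.506 -0.701 -0.502
outer loop
vertex -3.291 -4.168 -3.465
vertex -4.112 -4.54 -2.119
vertex -4.156 -3.331 -3.761
endloop
endfacet
facet normal 0.507 0.230 -0.831
outer loop
vertex -4.156 -3.331 -3.761
vertex -2.243 -2.717 -2.425
vertex -3.291 -4.168 -3.465
endloop
endfacet
facet normal 0.698 -0.675 0.239
outer loop
vertex -3.291 -4.168 -3.465
vertex -3.064 -3.089 -1.079
vertex -4.112 -4.54 -2.119
endloop
endfacet
facet normal 0.698 -0.675 0.239
outer loop
vertex -2.243 -2.717 -2.425
vertex -3.064 -3.089 -1.079
vertex -3.291 -4.168 -3.465
endloop
endfacet

endsolid


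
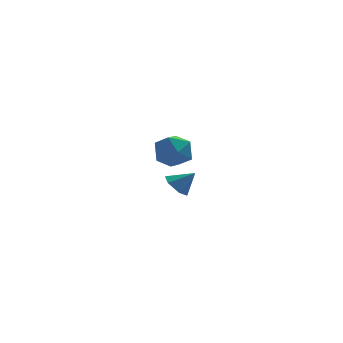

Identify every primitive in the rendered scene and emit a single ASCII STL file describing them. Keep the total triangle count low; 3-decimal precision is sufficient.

solid 
facet normal -0.385 0.364 0.848
outer loop
vertex -4.019 -0.723 1.031
vertex -3.557 -1.291 1.485
vertex -3.227 -0.516 1.302
endloop
endfacet
facet normal -0.347 0.871 0.348
outer loop
vertex -4.019 -0.723 1.031
vertex -3.227 -0.516 1.302
vertex -3.481 -0.299 0.507
endloop
endfacet
facet normal -0.726 0.653 -0.216
outer loop
vertex -4.019 -0.723 1.031
vertex -3.481 -0.299 0.507
vertex -3.967 -0.941 0.199
endloop
endfacet
facet normal -0.998 0.012 -0.065
outer loop
vertex -4.019 -0.723 1.031
vertex -3.967 -0.941 0.199
vertex -4.014 -1.554 0.803
endloop
endfacet
facet normal -0.788 -0.167 0.593
outer loop
vertex -4.019 -0.723 1.031
vertex -4.014 -1.554 0.803
vertex -3.557 -1.291 1.485
endloop
endfacet
facet normal 0.335 0.931 0.147
outer loop
vertex -3.481 -0.299 0.507
vertex -3.227 -0.516 1.302
vertex -2.686 -0.606 0.637
endloop
endfacet
facet normal 0.273 0.109 0.956
outer loop
vertex -3.227 -0.516 1.302
vertex -3.557 -1.291 1.485
vertex -2.733 -1.219 1.241
endloop
endfacet
facet normal -0.378 -0.750 0.543
outer loop
vertex -3.557 -1.291 1.485
vertex -4.014 -1.554 0.803
vertex -3.219 -1.861 0.933
endloop
endfacet
facet normal -0.718 -0.460 -0.522
outer loop
vertex -4.014 -1.554 0.803
vertex -3.967 -0.941 0.199
vertex -3.473 -1.644 0.138
endloop
endfacet
facet normal -0.278 0.578 -0.767
outer loop
vertex -3.967 -0.941 0.199
vertex -3.481 -0.299 0.507
vertex -3.143 -0.869 -0.045
endloop
endfacet
facet normal 0.998 -0.012 0.065
outer loop
vertex -2.681 -1.437 0.409
vertex -2.686 -0.606 0.637
vertex -2.733 -1.219 1.241
endloop
endfacet
facet normal 0.726 -0.653 0.216
outer loop
vertex -2.681 -1.437 0.409
vertex -2.733 -1.219 1.241
vertex -3.219 -1.861 0.933
endloop
endfacet
facet normal 0.347 -0.871 -0.348
outer loop
vertex -2.681 -1.437 0.409
vertex -3.219 -1.861 0.933
vertex -3.473 -1.644 0.138
endloop
endfacet
facet normal 0.385 -0.364 -0.848
outer loop
vertex -2.681 -1.437 0.409
vertex -3.473 -1.644 0.138
vertex -3.143 -0.869 -0.045
endloop
endfacet
facet normal 0.788 0.167 -0.593
outer loop
vertex -2.681 -1.437 0.409
vertex -3.143 -0.869 -0.045
vertex -2.686 -0.606 0.637
endloop
endfacet
facet normal 0.718 0.460 0.522
outer loop
vertex -2.733 -1.219 1.241
vertex -2.686 -0.606 0.637
vertex -3.227 -0.516 1.302
endloop
endfacet
facet normal 0.278 -0.578 0.767
outer loop
vertex -3.219 -1.861 0.933
vertex -2.733 -1.219 1.241
vertex -3.557 -1.291 1.485
endloop
endfacet
facet normal -0.335 -0.931 -0.147
outer loop
vertex -3.473 -1.644 0.138
vertex -3.219 -1.861 0.933
vertex -4.014 -1.554 0.803
endloop
endfacet
facet normal -0.273 -0.109 -0.956
outer loop
vertex -3.143 -0.869 -0.045
vertex -3.473 -1.644 0.138
vertex -3.967 -0.941 0.199
endloop
endfacet
facet normal 0.378 0.750 -0.543
outer loop
vertex -2.686 -0.606 0.637
vertex -3.143 -0.869 -0.045
vertex -3.481 -0.299 0.507
endloop
endfacet
facet normal -0.727 0.039 -0.685
outer loop
vertex -2.549 3.771 -3.431
vertex -2.982 3.97 -2.96
vertex -2.632 4.425 -3.306
endloop
endfacet
facet normal 0.943 0.174 -0.285
outer loop
vertex -2.549 3.771 -3.431
vertex -2.632 4.425 -3.306
vertex -2.218 3.93 -2.24
endloop
endfacet
facet normal -0.727 0.039 -0.685
outer loop
vertex -2.632 4.425 -3.306
vertex -2.982 3.97 -2.96
vertex -3.065 4.624 -2.835
endloop
endfacet
facet normal 0.554 0.816 0.164
outer loop
vertex -2.632 4.425 -3.306
vertex -3.065 4.624 -2.835
vertex -2.218 3.93 -2.24
endloop
endfacet
facet normal -0.728 0.038 -0.684
outer loop
vertex -3.065 4.624 -2.835
vertex -2.982 3.97 -2.96
vertex -3.415 4.169 -2.488
endloop
endfacet
facet normal -0.037 0.624 0.781
outer loop
vertex -3.065 4.624 -2.835
vertex -3.415 4.169 -2.488
vertex -2.218 3.93 -2.24
endloop
endfacet
facet normal -0.728 0.038 -0.684
outer loop
vertex -3.415 4.169 -2.488
vertex -2.982 3.97 -2.96
vertex -3.332 3.516 -2.613
endloop
endfacet
facet normal -0.239 -0.212 0.948
outer loop
vertex -3.415 4.169 -2.488
vertex -3.332 3.516 -2.613
vertex -2.218 3.93 -2.24
endloop
endfacet
facet normal -0.728 0.038 -0.684
outer loop
vertex -3.332 3.516 -2.613
vertex -2.982 3.97 -2.96
vertex -2.9 3.317 -3.084
endloop
endfacet
facet normal 0.150 -0.854 0.499
outer loop
vertex -3.332 3.516 -2.613
vertex -2.9 3.317 -3.084
vertex -2.218 3.93 -2.24
endloop
endfacet
facet normal -0.727 0.039 -0.685
outer loop
vertex -2.9 3.317 -3.084
vertex -2.982 3.97 -2.96
vertex -2.549 3.771 -3.431
endloop
endfacet
facet normal 0.740 -0.662 -0.117
outer loop
vertex -2.9 3.317 -3.084
vertex -2.549 3.771 -3.431
vertex -2.218 3.93 -2.24
endloop
endfacet

endsolid


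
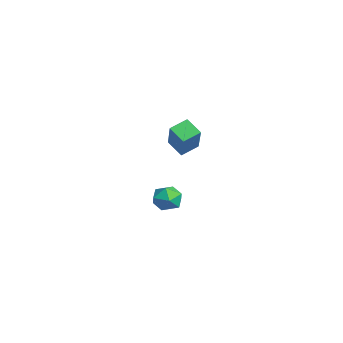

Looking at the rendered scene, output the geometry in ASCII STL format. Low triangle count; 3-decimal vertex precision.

solid 
facet normal -0.679 0.102 -0.727
outer loop
vertex -0.347 -2.717 3.15
vertex 0.379 -2.219 2.542
vertex -0.058 -3.622 2.753
endloop
endfacet
facet normal -0.679 -0.466 0.568
outer loop
vertex 1.401 -3.841 4.318
vertex -0.347 -2.717 3.15
vertex -0.058 -3.622 2.753
endloop
endfacet
facet normal -0.678 0.102 -0.728
outer loop
vertex -0.058 -3.622 2.753
vertex 0.379 -2.219 2.542
vertex 0.669 -3.124 2.146
endloop
endfacet
facet normal 0.281 -0.879 -0.385
outer loop
vertex 0.669 -3.124 2.146
vertex 1.401 -3.841 4.318
vertex -0.058 -3.622 2.753
endloop
endfacet
facet normal -0.281 0.879 0.385
outer loop
vertex -0.347 -2.717 3.15
vertex 1.838 -2.438 4.107
vertex 0.379 -2.219 2.542
endloop
endfacet
facet normal -0.679 -0.466 0.568
outer loop
vertex 1.111 -2.936 4.714
vertex -0.347 -2.717 3.15
vertex 1.401 -3.841 4.318
endloop
endfacet
facet normal -0.281 0.879 0.385
outer loop
vertex 1.111 -2.936 4.714
vertex 1.838 -2.438 4.107
vertex -0.347 -2.717 3.15
endloop
endfacet
facet normal 0.679 0.466 -0.568
outer loop
vertex 0.379 -2.219 2.542
vertex 1.838 -2.438 4.107
vertex 0.669 -3.124 2.146
endloop
endfacet
facet normal 0.281 -0.879 -0.385
outer loop
vertex 2.127 -3.343 3.71
vertex 1.401 -3.841 4.318
vertex 0.669 -3.124 2.146
endloop
endfacet
facet normal 0.679 0.466 -0.568
outer loop
vertex 0.669 -3.124 2.146
vertex 1.838 -2.438 4.107
vertex 2.127 -3.343 3.71
endloop
endfacet
facet normal 0.679 -0.101 0.728
outer loop
vertex 2.127 -3.343 3.71
vertex 1.111 -2.936 4.714
vertex 1.401 -3.841 4.318
endloop
endfacet
facet normal 0.678 -0.103 0.728
outer loop
vertex 1.838 -2.438 4.107
vertex 1.111 -2.936 4.714
vertex 2.127 -3.343 3.71
endloop
endfacet
facet normal -0.838 -0.537 -0.098
outer loop
vertex -4.11 -2.939 -2.886
vertex -3.618 -3.668 -3.094
vertex -3.829 -3.496 -2.231
endloop
endfacet
facet normal -0.924 -0.017 0.382
outer loop
vertex -4.11 -2.939 -2.886
vertex -3.829 -3.496 -2.231
vertex -3.795 -2.601 -2.109
endloop
endfacet
facet normal -0.794 0.605 0.059
outer loop
vertex -4.11 -2.939 -2.886
vertex -3.795 -2.601 -2.109
vertex -3.562 -2.219 -2.895
endloop
endfacet
facet normal -0.627 0.470 -0.621
outer loop
vertex -4.11 -2.939 -2.886
vertex -3.562 -2.219 -2.895
vertex -3.453 -2.879 -3.504
endloop
endfacet
facet normal -0.654 -0.237 -0.718
outer loop
vertex -4.11 -2.939 -2.886
vertex -3.453 -2.879 -3.504
vertex -3.618 -3.668 -3.094
endloop
endfacet
facet normal -0.435 -0.105 0.894
outer loop
vertex -3.795 -2.601 -2.109
vertex -3.829 -3.496 -2.231
vertex -3.107 -3.121 -1.836
endloop
endfacet
facet normal -0.295 -0.948 0.117
outer loop
vertex -3.829 -3.496 -2.231
vertex -3.618 -3.668 -3.094
vertex -2.998 -3.781 -2.445
endloop
endfacet
facet normal 0.003 -0.462 -0.887
outer loop
vertex -3.618 -3.668 -3.094
vertex -3.453 -2.879 -3.504
vertex -2.765 -3.399 -3.231
endloop
endfacet
facet normal 0.046 0.681 -0.730
outer loop
vertex -3.453 -2.879 -3.504
vertex -3.562 -2.219 -2.895
vertex -2.731 -2.504 -3.109
endloop
endfacet
facet normal -0.224 0.901 0.371
outer loop
vertex -3.562 -2.219 -2.895
vertex -3.795 -2.601 -2.109
vertex -2.942 -2.332 -2.246
endloop
endfacet
facet normal 0.627 -0.470 0.621
outer loop
vertex -2.45 -3.061 -2.454
vertex -3.107 -3.121 -1.836
vertex -2.998 -3.781 -2.445
endloop
endfacet
facet normal 0.794 -0.605 -0.059
outer loop
vertex -2.45 -3.061 -2.454
vertex -2.998 -3.781 -2.445
vertex -2.765 -3.399 -3.231
endloop
endfacet
facet normal 0.924 0.017 -0.382
outer loop
vertex -2.45 -3.061 -2.454
vertex -2.765 -3.399 -3.231
vertex -2.731 -2.504 -3.109
endloop
endfacet
facet normal 0.838 0.537 0.098
outer loop
vertex -2.45 -3.061 -2.454
vertex -2.731 -2.504 -3.109
vertex -2.942 -2.332 -2.246
endloop
endfacet
facet normal 0.654 0.237 0.718
outer loop
vertex -2.45 -3.061 -2.454
vertex -2.942 -2.332 -2.246
vertex -3.107 -3.121 -1.836
endloop
endfacet
facet normal -0.046 -0.681 0.730
outer loop
vertex -2.998 -3.781 -2.445
vertex -3.107 -3.121 -1.836
vertex -3.829 -3.496 -2.231
endloop
endfacet
facet normal 0.224 -0.901 -0.371
outer loop
vertex -2.765 -3.399 -3.231
vertex -2.998 -3.781 -2.445
vertex -3.618 -3.668 -3.094
endloop
endfacet
facet normal 0.435 0.105 -0.894
outer loop
vertex -2.731 -2.504 -3.109
vertex -2.765 -3.399 -3.231
vertex -3.453 -2.879 -3.504
endloop
endfacet
facet normal 0.295 0.948 -0.117
outer loop
vertex -2.942 -2.332 -2.246
vertex -2.731 -2.504 -3.109
vertex -3.562 -2.219 -2.895
endloop
endfacet
facet normal -0.003 0.462 0.887
outer loop
vertex -3.107 -3.121 -1.836
vertex -2.942 -2.332 -2.246
vertex -3.795 -2.601 -2.109
endloop
endfacet

endsolid


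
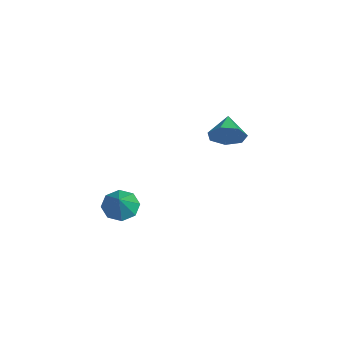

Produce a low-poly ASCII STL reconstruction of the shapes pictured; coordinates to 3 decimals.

solid 
facet normal 0.874 -0.207 -0.439
outer loop
vertex -1.977 1.649 0.341
vertex -2.28 2.04 -0.446
vertex -1.829 2.439 0.263
endloop
endfacet
facet normal -0.079 0.113 0.990
outer loop
vertex -1.977 1.649 0.341
vertex -1.829 2.439 0.263
vertex -3.46 2.32 0.146
endloop
endfacet
facet normal 0.874 -0.207 -0.440
outer loop
vertex -1.829 2.439 0.263
vertex -2.28 2.04 -0.446
vertex -2.021 2.928 -0.349
endloop
endfacet
facet normal -0.101 0.761 0.640
outer loop
vertex -1.829 2.439 0.263
vertex -2.021 2.928 -0.349
vertex -3.46 2.32 0.146
endloop
endfacet
facet normal 0.875 -0.207 -0.438
outer loop
vertex -2.021 2.928 -0.349
vertex -2.28 2.04 -0.446
vertex -2.407 2.749 -1.035
endloop
endfacet
facet normal -0.394 0.919 -0.018
outer loop
vertex -2.021 2.928 -0.349
vertex -2.407 2.749 -1.035
vertex -3.46 2.32 0.146
endloop
endfacet
facet normal 0.874 -0.208 -0.439
outer loop
vertex -2.407 2.749 -1.035
vertex -2.28 2.04 -0.446
vertex -2.698 2.036 -1.277
endloop
endfacet
facet normal -0.738 0.467 -0.488
outer loop
vertex -2.407 2.749 -1.035
vertex -2.698 2.036 -1.277
vertex -3.46 2.32 0.146
endloop
endfacet
facet normal 0.874 -0.207 -0.439
outer loop
vertex -2.698 2.036 -1.277
vertex -2.28 2.04 -0.446
vertex -2.674 1.326 -0.894
endloop
endfacet
facet normal -0.873 -0.254 -0.417
outer loop
vertex -2.698 2.036 -1.277
vertex -2.674 1.326 -0.894
vertex -3.46 2.32 0.146
endloop
endfacet
facet normal 0.874 -0.207 -0.439
outer loop
vertex -2.674 1.326 -0.894
vertex -2.28 2.04 -0.446
vertex -2.353 1.154 -0.174
endloop
endfacet
facet normal -0.698 -0.702 0.143
outer loop
vertex -2.674 1.326 -0.894
vertex -2.353 1.154 -0.174
vertex -3.46 2.32 0.146
endloop
endfacet
facet normal 0.874 -0.207 -0.439
outer loop
vertex -2.353 1.154 -0.174
vertex -2.28 2.04 -0.446
vertex -1.977 1.649 0.341
endloop
endfacet
facet normal -0.345 -0.538 0.769
outer loop
vertex -2.353 1.154 -0.174
vertex -1.977 1.649 0.341
vertex -3.46 2.32 0.146
endloop
endfacet
facet normal -0.671 0.139 -0.728
outer loop
vertex 3.379 -3.605 -1.605
vertex 2.773 -3.568 -1.039
vertex 3.276 -3.013 -1.397
endloop
endfacet
facet normal 0.951 0.236 -0.200
outer loop
vertex 3.379 -3.605 -1.605
vertex 3.276 -3.013 -1.397
vertex 3.767 -3.772 0.039
endloop
endfacet
facet normal -0.671 0.138 -0.729
outer loop
vertex 3.276 -3.013 -1.397
vertex 2.773 -3.568 -1.039
vertex 2.878 -2.747 -0.98
endloop
endfacet
facet normal 0.660 0.734 0.162
outer loop
vertex 3.276 -3.013 -1.397
vertex 2.878 -2.747 -0.98
vertex 3.767 -3.772 0.039
endloop
endfacet
facet normal -0.672 0.138 -0.728
outer loop
vertex 2.878 -2.747 -0.98
vertex 2.773 -3.568 -1.039
vertex 2.419 -2.961 -0.597
endloop
endfacet
facet normal 0.165 0.764 0.624
outer loop
vertex 2.878 -2.747 -0.98
vertex 2.419 -2.961 -0.597
vertex 3.767 -3.772 0.039
endloop
endfacet
facet normal -0.671 0.138 -0.728
outer loop
vertex 2.419 -2.961 -0.597
vertex 2.773 -3.568 -1.039
vertex 2.167 -3.531 -0.473
endloop
endfacet
facet normal -0.247 0.309 0.918
outer loop
vertex 2.419 -2.961 -0.597
vertex 2.167 -3.531 -0.473
vertex 3.767 -3.772 0.039
endloop
endfacet
facet normal -0.672 0.138 -0.728
outer loop
vertex 2.167 -3.531 -0.473
vertex 2.773 -3.568 -1.039
vertex 2.27 -4.122 -0.68
endloop
endfacet
facet normal -0.333 -0.363 0.870
outer loop
vertex 2.167 -3.531 -0.473
vertex 2.27 -4.122 -0.68
vertex 3.767 -3.772 0.039
endloop
endfacet
facet normal -0.672 0.138 -0.728
outer loop
vertex 2.27 -4.122 -0.68
vertex 2.773 -3.568 -1.039
vertex 2.668 -4.389 -1.098
endloop
endfacet
facet normal -0.043 -0.860 0.508
outer loop
vertex 2.27 -4.122 -0.68
vertex 2.668 -4.389 -1.098
vertex 3.767 -3.772 0.039
endloop
endfacet
facet normal -0.671 0.138 -0.729
outer loop
vertex 2.668 -4.389 -1.098
vertex 2.773 -3.568 -1.039
vertex 3.128 -4.175 -1.481
endloop
endfacet
facet normal 0.453 -0.891 0.046
outer loop
vertex 2.668 -4.389 -1.098
vertex 3.128 -4.175 -1.481
vertex 3.767 -3.772 0.039
endloop
endfacet
facet normal -0.672 0.137 -0.728
outer loop
vertex 3.128 -4.175 -1.481
vertex 2.773 -3.568 -1.039
vertex 3.379 -3.605 -1.605
endloop
endfacet
facet normal 0.865 -0.435 -0.248
outer loop
vertex 3.128 -4.175 -1.481
vertex 3.379 -3.605 -1.605
vertex 3.767 -3.772 0.039
endloop
endfacet

endsolid


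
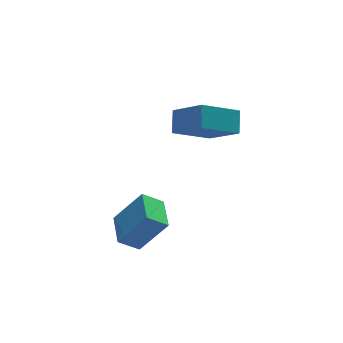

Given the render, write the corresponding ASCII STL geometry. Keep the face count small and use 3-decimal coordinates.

solid 
facet normal -0.863 0.020 0.505
outer loop
vertex -0.189 2.73 3.821
vertex 0.234 3.59 4.509
vertex -0.92 4.133 2.517
endloop
endfacet
facet normal -0.359 -0.729 -0.583
outer loop
vertex 0.866 4.09 1.471
vertex -0.189 2.73 3.821
vertex -0.92 4.133 2.517
endloop
endfacet
facet normal -0.863 0.021 0.505
outer loop
vertex -0.92 4.133 2.517
vertex 0.234 3.59 4.509
vertex -0.496 4.993 3.205
endloop
endfacet
facet normal -0.356 0.684 -0.636
outer loop
vertex -0.496 4.993 3.205
vertex 0.866 4.09 1.471
vertex -0.92 4.133 2.517
endloop
endfacet
facet normal 0.356 -0.684 0.636
outer loop
vertex -0.189 2.73 3.821
vertex 2.02 3.547 3.463
vertex 0.234 3.59 4.509
endloop
endfacet
facet normal -0.359 -0.729 -0.583
outer loop
vertex 1.596 2.687 2.775
vertex -0.189 2.73 3.821
vertex 0.866 4.09 1.471
endloop
endfacet
facet normal 0.356 -0.684 0.636
outer loop
vertex 1.596 2.687 2.775
vertex 2.02 3.547 3.463
vertex -0.189 2.73 3.821
endloop
endfacet
facet normal 0.359 0.729 0.583
outer loop
vertex 0.234 3.59 4.509
vertex 2.02 3.547 3.463
vertex -0.496 4.993 3.205
endloop
endfacet
facet normal -0.356 0.684 -0.636
outer loop
vertex 1.289 4.95 2.159
vertex 0.866 4.09 1.471
vertex -0.496 4.993 3.205
endloop
endfacet
facet normal 0.359 0.729 0.583
outer loop
vertex -0.496 4.993 3.205
vertex 2.02 3.547 3.463
vertex 1.289 4.95 2.159
endloop
endfacet
facet normal 0.863 -0.020 -0.505
outer loop
vertex 1.289 4.95 2.159
vertex 1.596 2.687 2.775
vertex 0.866 4.09 1.471
endloop
endfacet
facet normal 0.862 -0.021 -0.506
outer loop
vertex 2.02 3.547 3.463
vertex 1.596 2.687 2.775
vertex 1.289 4.95 2.159
endloop
endfacet
facet normal -0.766 0.201 0.610
outer loop
vertex -3.924 -0.101 1.722
vertex -3.496 1.388 1.769
vertex -5.078 0.281 0.146
endloop
endfacet
facet normal -0.276 -0.961 -0.031
outer loop
vertex -4.204 0.052 -0.549
vertex -3.924 -0.101 1.722
vertex -5.078 0.281 0.146
endloop
endfacet
facet normal -0.766 0.201 0.610
outer loop
vertex -5.078 0.281 0.146
vertex -3.496 1.388 1.769
vertex -4.65 1.77 0.194
endloop
endfacet
facet normal -0.579 0.192 -0.792
outer loop
vertex -4.65 1.77 0.194
vertex -4.204 0.052 -0.549
vertex -5.078 0.281 0.146
endloop
endfacet
facet normal 0.580 -0.192 0.792
outer loop
vertex -3.924 -0.101 1.722
vertex -2.622 1.159 1.074
vertex -3.496 1.388 1.769
endloop
endfacet
facet normal -0.276 -0.961 -0.031
outer loop
vertex -3.05 -0.33 1.026
vertex -3.924 -0.101 1.722
vertex -4.204 0.052 -0.549
endloop
endfacet
facet normal 0.580 -0.192 0.792
outer loop
vertex -3.05 -0.33 1.026
vertex -2.622 1.159 1.074
vertex -3.924 -0.101 1.722
endloop
endfacet
facet normal 0.276 0.961 0.031
outer loop
vertex -3.496 1.388 1.769
vertex -2.622 1.159 1.074
vertex -4.65 1.77 0.194
endloop
endfacet
facet normal -0.580 0.192 -0.792
outer loop
vertex -3.776 1.541 -0.502
vertex -4.204 0.052 -0.549
vertex -4.65 1.77 0.194
endloop
endfacet
facet normal 0.276 0.961 0.031
outer loop
vertex -4.65 1.77 0.194
vertex -2.622 1.159 1.074
vertex -3.776 1.541 -0.502
endloop
endfacet
facet normal 0.766 -0.201 -0.610
outer loop
vertex -3.776 1.541 -0.502
vertex -3.05 -0.33 1.026
vertex -4.204 0.052 -0.549
endloop
endfacet
facet normal 0.767 -0.201 -0.610
outer loop
vertex -2.622 1.159 1.074
vertex -3.05 -0.33 1.026
vertex -3.776 1.541 -0.502
endloop
endfacet

endsolid


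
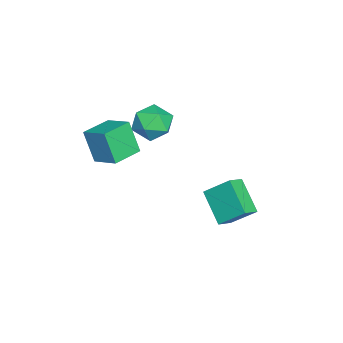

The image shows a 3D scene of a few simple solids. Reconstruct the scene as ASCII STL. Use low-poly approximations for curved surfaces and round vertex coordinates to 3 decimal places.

solid 
facet normal -0.603 -0.508 0.615
outer loop
vertex -1.413 1.575 -1.601
vertex -1.327 2.943 -0.388
vertex -2.249 2.025 -2.049
endloop
endfacet
facet normal -0.047 -0.747 -0.663
outer loop
vertex -0.953 3.117 -3.372
vertex -1.413 1.575 -1.601
vertex -2.249 2.025 -2.049
endloop
endfacet
facet normal -0.603 -0.508 0.615
outer loop
vertex -2.249 2.025 -2.049
vertex -1.327 2.943 -0.388
vertex -2.163 3.393 -0.836
endloop
endfacet
facet normal -0.797 0.428 -0.427
outer loop
vertex -2.163 3.393 -0.836
vertex -0.953 3.117 -3.372
vertex -2.249 2.025 -2.049
endloop
endfacet
facet normal 0.797 -0.428 0.427
outer loop
vertex -1.413 1.575 -1.601
vertex -0.031 4.035 -1.711
vertex -1.327 2.943 -0.388
endloop
endfacet
facet normal -0.047 -0.747 -0.663
outer loop
vertex -0.117 2.667 -2.924
vertex -1.413 1.575 -1.601
vertex -0.953 3.117 -3.372
endloop
endfacet
facet normal 0.797 -0.428 0.427
outer loop
vertex -0.117 2.667 -2.924
vertex -0.031 4.035 -1.711
vertex -1.413 1.575 -1.601
endloop
endfacet
facet normal 0.047 0.747 0.663
outer loop
vertex -1.327 2.943 -0.388
vertex -0.031 4.035 -1.711
vertex -2.163 3.393 -0.836
endloop
endfacet
facet normal -0.797 0.428 -0.427
outer loop
vertex -0.867 4.485 -2.159
vertex -0.953 3.117 -3.372
vertex -2.163 3.393 -0.836
endloop
endfacet
facet normal 0.047 0.747 0.663
outer loop
vertex -2.163 3.393 -0.836
vertex -0.031 4.035 -1.711
vertex -0.867 4.485 -2.159
endloop
endfacet
facet normal 0.603 0.508 -0.615
outer loop
vertex -0.867 4.485 -2.159
vertex -0.117 2.667 -2.924
vertex -0.953 3.117 -3.372
endloop
endfacet
facet normal 0.603 0.508 -0.615
outer loop
vertex -0.031 4.035 -1.711
vertex -0.117 2.667 -2.924
vertex -0.867 4.485 -2.159
endloop
endfacet
facet normal -0.869 0.495 -0.000
outer loop
vertex -0.414 -3.056 3.762
vertex 0.317 -1.774 4.379
vertex -0.045 -2.409 1.981
endloop
endfacet
facet normal -0.457 -0.801 -0.386
outer loop
vertex 1.423 -3.246 1.981
vertex -0.414 -3.056 3.762
vertex -0.045 -2.409 1.981
endloop
endfacet
facet normal -0.869 0.495 -0.000
outer loop
vertex -0.045 -2.409 1.981
vertex 0.317 -1.774 4.379
vertex 0.686 -1.127 2.598
endloop
endfacet
facet normal 0.191 0.335 -0.923
outer loop
vertex 0.686 -1.127 2.598
vertex 1.423 -3.246 1.981
vertex -0.045 -2.409 1.981
endloop
endfacet
facet normal -0.191 -0.335 0.923
outer loop
vertex -0.414 -3.056 3.762
vertex 1.785 -2.611 4.379
vertex 0.317 -1.774 4.379
endloop
endfacet
facet normal -0.457 -0.801 -0.386
outer loop
vertex 1.054 -3.893 3.762
vertex -0.414 -3.056 3.762
vertex 1.423 -3.246 1.981
endloop
endfacet
facet normal -0.191 -0.335 0.923
outer loop
vertex 1.054 -3.893 3.762
vertex 1.785 -2.611 4.379
vertex -0.414 -3.056 3.762
endloop
endfacet
facet normal 0.457 0.801 0.386
outer loop
vertex 0.317 -1.774 4.379
vertex 1.785 -2.611 4.379
vertex 0.686 -1.127 2.598
endloop
endfacet
facet normal 0.191 0.335 -0.923
outer loop
vertex 2.154 -1.964 2.598
vertex 1.423 -3.246 1.981
vertex 0.686 -1.127 2.598
endloop
endfacet
facet normal 0.457 0.801 0.386
outer loop
vertex 0.686 -1.127 2.598
vertex 1.785 -2.611 4.379
vertex 2.154 -1.964 2.598
endloop
endfacet
facet normal 0.869 -0.495 0.000
outer loop
vertex 2.154 -1.964 2.598
vertex 1.054 -3.893 3.762
vertex 1.423 -3.246 1.981
endloop
endfacet
facet normal 0.869 -0.495 0.000
outer loop
vertex 1.785 -2.611 4.379
vertex 1.054 -3.893 3.762
vertex 2.154 -1.964 2.598
endloop
endfacet
facet normal -0.037 -0.154 0.987
outer loop
vertex -2.412 -0.993 3.226
vertex -3.5 -1.506 3.105
vertex -2.501 -2.184 3.037
endloop
endfacet
facet normal 0.636 -0.167 0.753
outer loop
vertex -2.412 -0.993 3.226
vertex -2.501 -2.184 3.037
vertex -1.652 -1.542 2.462
endloop
endfacet
facet normal 0.773 0.459 0.439
outer loop
vertex -2.412 -0.993 3.226
vertex -1.652 -1.542 2.462
vertex -2.127 -0.467 2.174
endloop
endfacet
facet normal 0.183 0.858 0.479
outer loop
vertex -2.412 -0.993 3.226
vertex -2.127 -0.467 2.174
vertex -3.269 -0.445 2.572
endloop
endfacet
facet normal -0.317 0.480 0.818
outer loop
vertex -2.412 -0.993 3.226
vertex -3.269 -0.445 2.572
vertex -3.5 -1.506 3.105
endloop
endfacet
facet normal 0.688 -0.679 0.258
outer loop
vertex -1.652 -1.542 2.462
vertex -2.501 -2.184 3.037
vertex -2.271 -2.395 1.868
endloop
endfacet
facet normal -0.403 -0.657 0.637
outer loop
vertex -2.501 -2.184 3.037
vertex -3.5 -1.506 3.105
vertex -3.413 -2.373 2.266
endloop
endfacet
facet normal -0.856 0.369 0.363
outer loop
vertex -3.5 -1.506 3.105
vertex -3.269 -0.445 2.572
vertex -3.888 -1.298 1.978
endloop
endfacet
facet normal -0.046 0.981 -0.186
outer loop
vertex -3.269 -0.445 2.572
vertex -2.127 -0.467 2.174
vertex -3.039 -0.656 1.403
endloop
endfacet
facet normal 0.908 0.334 -0.251
outer loop
vertex -2.127 -0.467 2.174
vertex -1.652 -1.542 2.462
vertex -2.04 -1.334 1.335
endloop
endfacet
facet normal -0.183 -0.858 -0.479
outer loop
vertex -3.128 -1.847 1.214
vertex -2.271 -2.395 1.868
vertex -3.413 -2.373 2.266
endloop
endfacet
facet normal -0.773 -0.459 -0.439
outer loop
vertex -3.128 -1.847 1.214
vertex -3.413 -2.373 2.266
vertex -3.888 -1.298 1.978
endloop
endfacet
facet normal -0.636 0.167 -0.753
outer loop
vertex -3.128 -1.847 1.214
vertex -3.888 -1.298 1.978
vertex -3.039 -0.656 1.403
endloop
endfacet
facet normal 0.037 0.154 -0.987
outer loop
vertex -3.128 -1.847 1.214
vertex -3.039 -0.656 1.403
vertex -2.04 -1.334 1.335
endloop
endfacet
facet normal 0.317 -0.480 -0.818
outer loop
vertex -3.128 -1.847 1.214
vertex -2.04 -1.334 1.335
vertex -2.271 -2.395 1.868
endloop
endfacet
facet normal 0.046 -0.981 0.186
outer loop
vertex -3.413 -2.373 2.266
vertex -2.271 -2.395 1.868
vertex -2.501 -2.184 3.037
endloop
endfacet
facet normal -0.908 -0.334 0.251
outer loop
vertex -3.888 -1.298 1.978
vertex -3.413 -2.373 2.266
vertex -3.5 -1.506 3.105
endloop
endfacet
facet normal -0.688 0.679 -0.258
outer loop
vertex -3.039 -0.656 1.403
vertex -3.888 -1.298 1.978
vertex -3.269 -0.445 2.572
endloop
endfacet
facet normal 0.403 0.657 -0.637
outer loop
vertex -2.04 -1.334 1.335
vertex -3.039 -0.656 1.403
vertex -2.127 -0.467 2.174
endloop
endfacet
facet normal 0.856 -0.369 -0.363
outer loop
vertex -2.271 -2.395 1.868
vertex -2.04 -1.334 1.335
vertex -1.652 -1.542 2.462
endloop
endfacet

endsolid


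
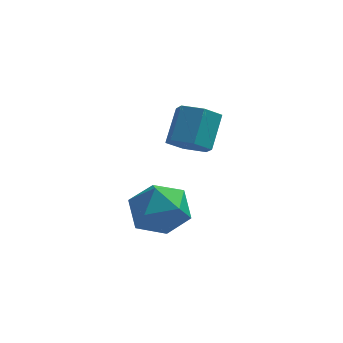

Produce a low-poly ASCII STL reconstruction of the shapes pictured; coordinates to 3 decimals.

solid 
facet normal -0.245 0.960 -0.139
outer loop
vertex -0.663 -1.383 1.808
vertex -1.545 -1.627 1.675
vertex -1.244 -1.427 2.527
endloop
endfacet
facet normal 0.310 0.900 0.306
outer loop
vertex -0.663 -1.383 1.808
vertex -1.244 -1.427 2.527
vertex -0.382 -1.752 2.609
endloop
endfacet
facet normal 0.832 0.554 -0.036
outer loop
vertex -0.663 -1.383 1.808
vertex -0.382 -1.752 2.609
vertex -0.15 -2.153 1.807
endloop
endfacet
facet normal 0.600 0.400 -0.693
outer loop
vertex -0.663 -1.383 1.808
vertex -0.15 -2.153 1.807
vertex -0.869 -2.075 1.23
endloop
endfacet
facet normal -0.066 0.651 -0.756
outer loop
vertex -0.663 -1.383 1.808
vertex -0.869 -2.075 1.23
vertex -1.545 -1.627 1.675
endloop
endfacet
facet normal 0.106 0.498 0.861
outer loop
vertex -0.382 -1.752 2.609
vertex -1.244 -1.427 2.527
vertex -1.091 -2.225 2.97
endloop
endfacet
facet normal -0.791 0.596 0.140
outer loop
vertex -1.244 -1.427 2.527
vertex -1.545 -1.627 1.675
vertex -1.81 -2.147 2.393
endloop
endfacet
facet normal -0.502 0.096 -0.860
outer loop
vertex -1.545 -1.627 1.675
vertex -0.869 -2.075 1.23
vertex -1.578 -2.548 1.591
endloop
endfacet
facet normal 0.574 -0.310 -0.758
outer loop
vertex -0.869 -2.075 1.23
vertex -0.15 -2.153 1.807
vertex -0.716 -2.873 1.673
endloop
endfacet
facet normal 0.950 -0.062 0.306
outer loop
vertex -0.15 -2.153 1.807
vertex -0.382 -1.752 2.609
vertex -0.415 -2.673 2.525
endloop
endfacet
facet normal -0.600 -0.400 0.693
outer loop
vertex -1.297 -2.917 2.392
vertex -1.091 -2.225 2.97
vertex -1.81 -2.147 2.393
endloop
endfacet
facet normal -0.832 -0.554 0.036
outer loop
vertex -1.297 -2.917 2.392
vertex -1.81 -2.147 2.393
vertex -1.578 -2.548 1.591
endloop
endfacet
facet normal -0.310 -0.900 -0.306
outer loop
vertex -1.297 -2.917 2.392
vertex -1.578 -2.548 1.591
vertex -0.716 -2.873 1.673
endloop
endfacet
facet normal 0.245 -0.960 0.139
outer loop
vertex -1.297 -2.917 2.392
vertex -0.716 -2.873 1.673
vertex -0.415 -2.673 2.525
endloop
endfacet
facet normal 0.066 -0.651 0.756
outer loop
vertex -1.297 -2.917 2.392
vertex -0.415 -2.673 2.525
vertex -1.091 -2.225 2.97
endloop
endfacet
facet normal -0.574 0.310 0.758
outer loop
vertex -1.81 -2.147 2.393
vertex -1.091 -2.225 2.97
vertex -1.244 -1.427 2.527
endloop
endfacet
facet normal -0.950 0.062 -0.306
outer loop
vertex -1.578 -2.548 1.591
vertex -1.81 -2.147 2.393
vertex -1.545 -1.627 1.675
endloop
endfacet
facet normal -0.106 -0.498 -0.861
outer loop
vertex -0.716 -2.873 1.673
vertex -1.578 -2.548 1.591
vertex -0.869 -2.075 1.23
endloop
endfacet
facet normal 0.791 -0.596 -0.140
outer loop
vertex -0.415 -2.673 2.525
vertex -0.716 -2.873 1.673
vertex -0.15 -2.153 1.807
endloop
endfacet
facet normal 0.502 -0.096 0.860
outer loop
vertex -1.091 -2.225 2.97
vertex -0.415 -2.673 2.525
vertex -0.382 -1.752 2.609
endloop
endfacet
facet normal -0.166 -0.692 -0.703
outer loop
vertex 0.192 0.058 3.047
vertex -0.462 0.244 3.018
vertex -0.004 0.545 2.614
endloop
endfacet
facet normal 0.943 0.097 -0.318
outer loop
vertex 0.192 0.058 3.047
vertex -0.004 0.545 2.614
vertex 0.395 0.91 3.911
endloop
endfacet
facet normal 0.943 0.097 -0.318
outer loop
vertex 0.395 0.91 3.911
vertex -0.004 0.545 2.614
vertex 0.199 1.396 3.478
endloop
endfacet
facet normal 0.166 0.692 0.702
outer loop
vertex 0.395 0.91 3.911
vertex 0.199 1.396 3.478
vertex -0.258 1.096 3.882
endloop
endfacet
facet normal -0.166 -0.692 -0.703
outer loop
vertex -0.004 0.545 2.614
vertex -0.462 0.244 3.018
vertex -0.658 0.731 2.585
endloop
endfacet
facet normal 0.222 0.668 -0.710
outer loop
vertex -0.004 0.545 2.614
vertex -0.658 0.731 2.585
vertex 0.199 1.396 3.478
endloop
endfacet
facet normal 0.222 0.668 -0.710
outer loop
vertex 0.199 1.396 3.478
vertex -0.658 0.731 2.585
vertex -0.454 1.582 3.449
endloop
endfacet
facet normal 0.166 0.692 0.702
outer loop
vertex 0.199 1.396 3.478
vertex -0.454 1.582 3.449
vertex -0.258 1.096 3.882
endloop
endfacet
facet normal -0.166 -0.692 -0.703
outer loop
vertex -0.658 0.731 2.585
vertex -0.462 0.244 3.018
vertex -1.115 0.43 2.989
endloop
endfacet
facet normal -0.722 0.571 -0.392
outer loop
vertex -0.658 0.731 2.585
vertex -1.115 0.43 2.989
vertex -0.454 1.582 3.449
endloop
endfacet
facet normal -0.721 0.571 -0.393
outer loop
vertex -0.454 1.582 3.449
vertex -1.115 0.43 2.989
vertex -0.912 1.282 3.853
endloop
endfacet
facet normal 0.166 0.692 0.702
outer loop
vertex -0.454 1.582 3.449
vertex -0.912 1.282 3.853
vertex -0.258 1.096 3.882
endloop
endfacet
facet normal -0.166 -0.692 -0.702
outer loop
vertex -1.115 0.43 2.989
vertex -0.462 0.244 3.018
vertex -0.919 -0.056 3.422
endloop
endfacet
facet normal -0.943 -0.097 0.318
outer loop
vertex -1.115 0.43 2.989
vertex -0.919 -0.056 3.422
vertex -0.912 1.282 3.853
endloop
endfacet
facet normal -0.943 -0.097 0.317
outer loop
vertex -0.912 1.282 3.853
vertex -0.919 -0.056 3.422
vertex -0.716 0.795 4.286
endloop
endfacet
facet normal 0.166 0.692 0.703
outer loop
vertex -0.912 1.282 3.853
vertex -0.716 0.795 4.286
vertex -0.258 1.096 3.882
endloop
endfacet
facet normal -0.166 -0.692 -0.702
outer loop
vertex -0.919 -0.056 3.422
vertex -0.462 0.244 3.018
vertex -0.266 -0.242 3.451
endloop
endfacet
facet normal -0.222 -0.668 0.710
outer loop
vertex -0.919 -0.056 3.422
vertex -0.266 -0.242 3.451
vertex -0.716 0.795 4.286
endloop
endfacet
facet normal -0.222 -0.668 0.710
outer loop
vertex -0.716 0.795 4.286
vertex -0.266 -0.242 3.451
vertex -0.062 0.609 4.315
endloop
endfacet
facet normal 0.166 0.692 0.703
outer loop
vertex -0.716 0.795 4.286
vertex -0.062 0.609 4.315
vertex -0.258 1.096 3.882
endloop
endfacet
facet normal -0.166 -0.692 -0.702
outer loop
vertex -0.266 -0.242 3.451
vertex -0.462 0.244 3.018
vertex 0.192 0.058 3.047
endloop
endfacet
facet normal 0.721 -0.571 0.393
outer loop
vertex -0.266 -0.242 3.451
vertex 0.192 0.058 3.047
vertex -0.062 0.609 4.315
endloop
endfacet
facet normal 0.722 -0.570 0.392
outer loop
vertex -0.062 0.609 4.315
vertex 0.192 0.058 3.047
vertex 0.395 0.91 3.911
endloop
endfacet
facet normal 0.166 0.692 0.703
outer loop
vertex -0.062 0.609 4.315
vertex 0.395 0.91 3.911
vertex -0.258 1.096 3.882
endloop
endfacet

endsolid
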